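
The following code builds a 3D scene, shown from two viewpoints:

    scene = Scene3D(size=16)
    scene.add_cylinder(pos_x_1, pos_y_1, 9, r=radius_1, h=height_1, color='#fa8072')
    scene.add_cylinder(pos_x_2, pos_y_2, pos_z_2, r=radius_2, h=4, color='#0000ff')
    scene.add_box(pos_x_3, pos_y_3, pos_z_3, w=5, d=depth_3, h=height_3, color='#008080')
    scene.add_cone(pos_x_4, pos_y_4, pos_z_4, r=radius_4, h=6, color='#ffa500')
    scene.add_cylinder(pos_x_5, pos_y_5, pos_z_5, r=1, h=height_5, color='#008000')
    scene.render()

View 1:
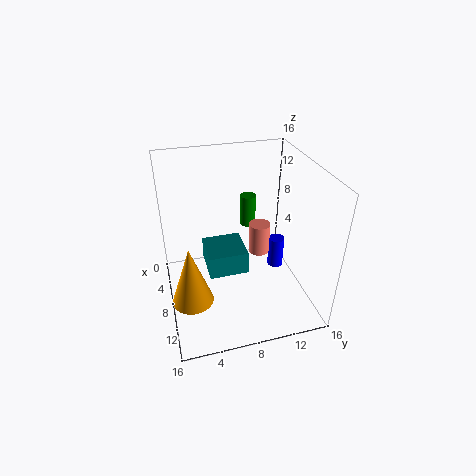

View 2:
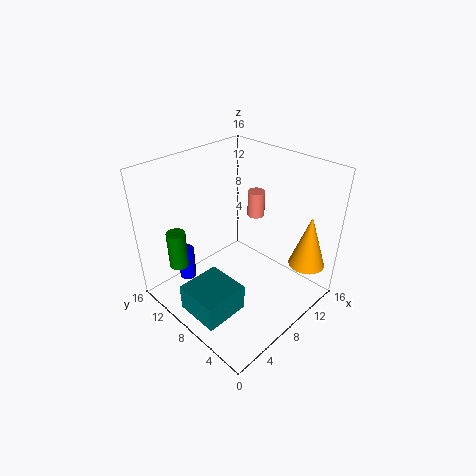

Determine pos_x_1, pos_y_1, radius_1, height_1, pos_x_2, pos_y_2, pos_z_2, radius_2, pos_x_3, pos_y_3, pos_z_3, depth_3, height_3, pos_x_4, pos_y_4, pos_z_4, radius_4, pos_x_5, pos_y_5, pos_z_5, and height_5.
pos_x_1 = 12; pos_y_1 = 9; radius_1 = 1; height_1 = 3; pos_x_2 = 5; pos_y_2 = 14; pos_z_2 = 1; radius_2 = 1; pos_x_3 = 1; pos_y_3 = 5; pos_z_3 = 1; depth_3 = 5; height_3 = 3; pos_x_4 = 13; pos_y_4 = 2; pos_z_4 = 5; radius_4 = 2; pos_x_5 = 2; pos_y_5 = 11; pos_z_5 = 6; height_5 = 4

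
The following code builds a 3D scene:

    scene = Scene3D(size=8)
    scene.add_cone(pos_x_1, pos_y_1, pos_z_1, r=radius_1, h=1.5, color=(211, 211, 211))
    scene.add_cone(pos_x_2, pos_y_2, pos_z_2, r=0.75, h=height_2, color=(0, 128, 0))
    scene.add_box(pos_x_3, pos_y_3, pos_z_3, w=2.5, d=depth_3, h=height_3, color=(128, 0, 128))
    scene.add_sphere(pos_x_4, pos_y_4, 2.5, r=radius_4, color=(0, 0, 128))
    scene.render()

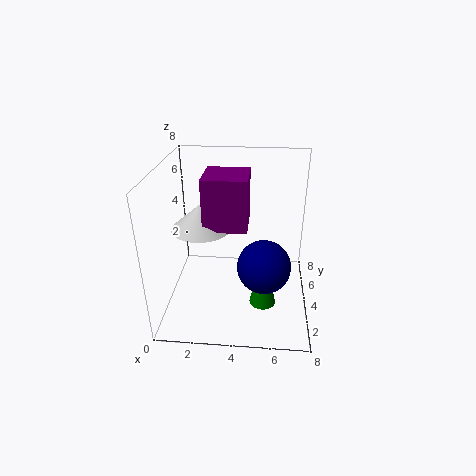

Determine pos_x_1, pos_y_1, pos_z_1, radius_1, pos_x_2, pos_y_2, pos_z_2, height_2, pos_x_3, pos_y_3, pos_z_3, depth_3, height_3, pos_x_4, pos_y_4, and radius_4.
pos_x_1 = 1.75; pos_y_1 = 5; pos_z_1 = 4; radius_1 = 1.75; pos_x_2 = 5.5; pos_y_2 = 3.25; pos_z_2 = 0.25; height_2 = 3.5; pos_x_3 = 2; pos_y_3 = 4; pos_z_3 = 4.25; depth_3 = 2.5; height_3 = 3; pos_x_4 = 5.5; pos_y_4 = 3.5; radius_4 = 1.5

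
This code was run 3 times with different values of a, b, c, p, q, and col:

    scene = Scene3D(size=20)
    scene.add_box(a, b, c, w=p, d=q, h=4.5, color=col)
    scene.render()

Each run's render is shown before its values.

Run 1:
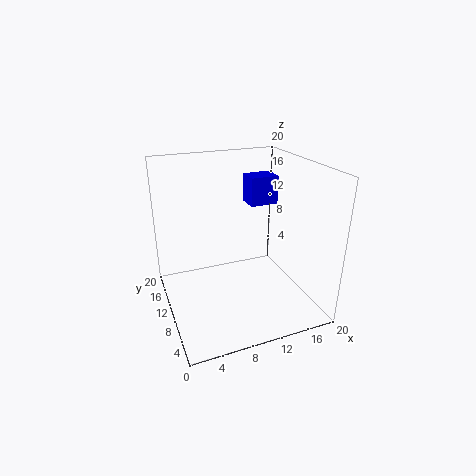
a = 14.5, b = 15.5, c = 12, p = 4.5, q = 3.5, col = 'blue'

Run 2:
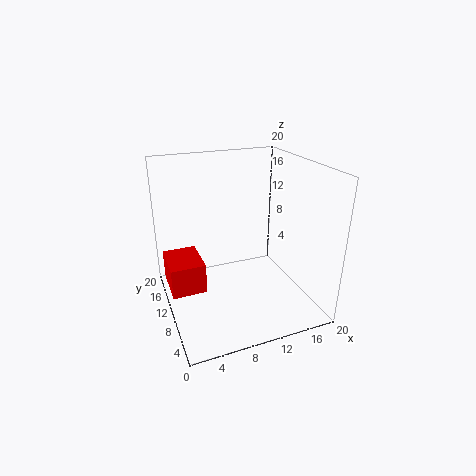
a = 0.5, b = 11, c = 1.5, p = 5, q = 6.5, col = 'red'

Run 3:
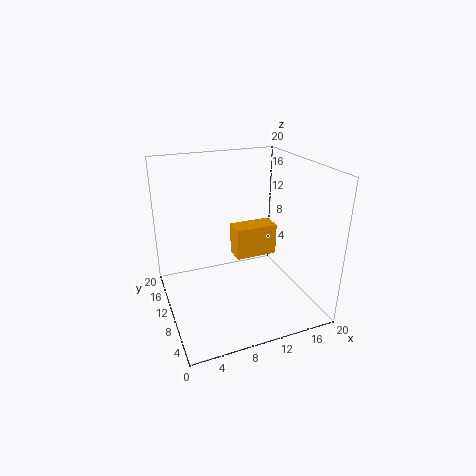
a = 10, b = 10, c = 6.5, p = 6, q = 3, col = 'orange'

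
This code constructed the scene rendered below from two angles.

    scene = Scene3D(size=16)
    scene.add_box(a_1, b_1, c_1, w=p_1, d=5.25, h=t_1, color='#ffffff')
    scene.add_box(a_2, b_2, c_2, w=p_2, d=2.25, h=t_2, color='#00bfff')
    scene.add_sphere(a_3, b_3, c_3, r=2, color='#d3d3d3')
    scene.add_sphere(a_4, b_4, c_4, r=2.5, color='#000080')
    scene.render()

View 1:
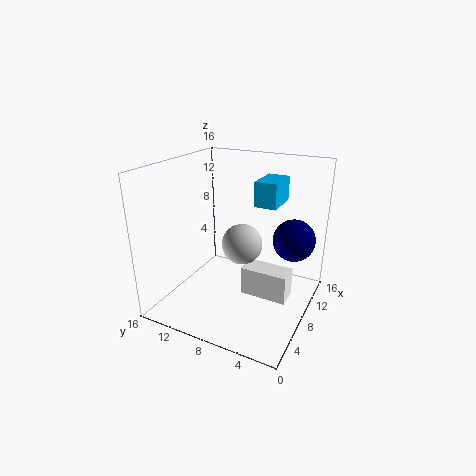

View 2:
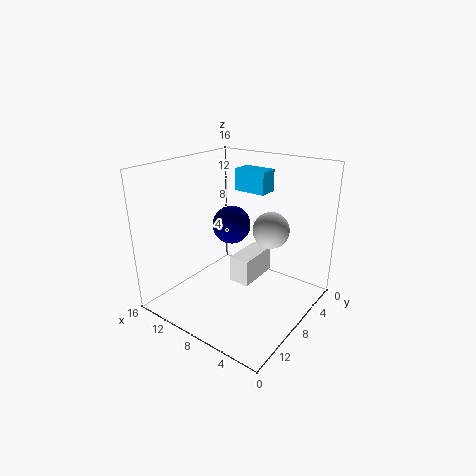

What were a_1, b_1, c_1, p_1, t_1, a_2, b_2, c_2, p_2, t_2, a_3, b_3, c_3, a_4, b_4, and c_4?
a_1 = 7.25; b_1 = 2; c_1 = 1.5; p_1 = 2.5; t_1 = 3.25; a_2 = 6.5; b_2 = 3.25; c_2 = 12.5; p_2 = 3.75; t_2 = 2.5; a_3 = 5; b_3 = 6; c_3 = 9; a_4 = 12.75; b_4 = 3; c_4 = 6.75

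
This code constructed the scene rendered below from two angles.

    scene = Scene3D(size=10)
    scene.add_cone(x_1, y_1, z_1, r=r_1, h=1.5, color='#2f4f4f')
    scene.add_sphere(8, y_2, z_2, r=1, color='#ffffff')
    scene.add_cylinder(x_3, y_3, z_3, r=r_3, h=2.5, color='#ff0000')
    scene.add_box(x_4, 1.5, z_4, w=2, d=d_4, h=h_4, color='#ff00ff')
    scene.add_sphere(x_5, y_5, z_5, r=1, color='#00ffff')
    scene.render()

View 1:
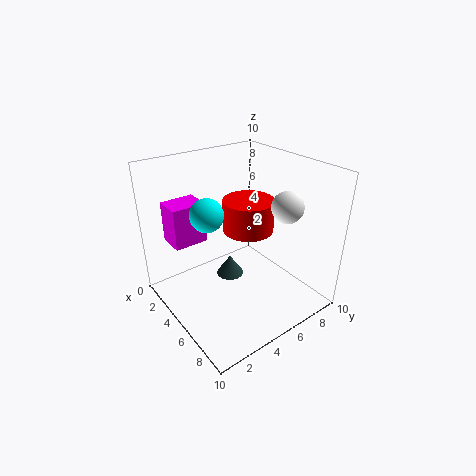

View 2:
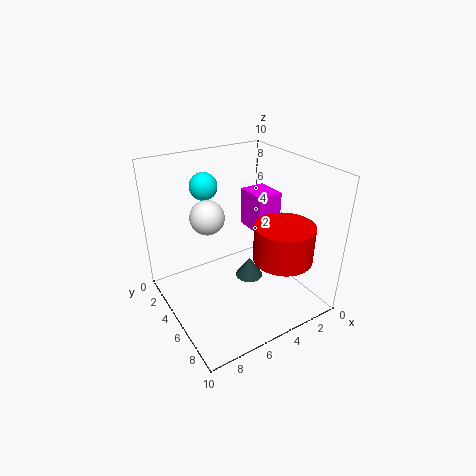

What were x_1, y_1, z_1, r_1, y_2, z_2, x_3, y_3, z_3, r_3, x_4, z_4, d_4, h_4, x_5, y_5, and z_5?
x_1 = 4; y_1 = 5; z_1 = 1.5; r_1 = 1; y_2 = 6.5; z_2 = 8; x_3 = 3; y_3 = 7.5; z_3 = 4; r_3 = 2; x_4 = 0.5; z_4 = 4; d_4 = 2.5; h_4 = 3; x_5 = 6; y_5 = 2; z_5 = 8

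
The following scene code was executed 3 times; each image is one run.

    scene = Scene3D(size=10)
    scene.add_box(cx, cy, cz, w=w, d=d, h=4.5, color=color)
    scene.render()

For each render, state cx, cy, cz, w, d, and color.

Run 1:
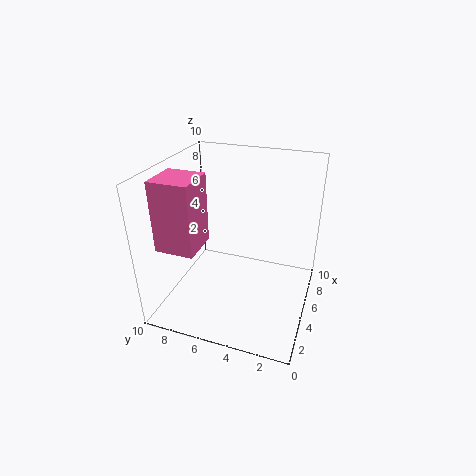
cx = 1, cy = 6.5, cz = 5.5, w = 2.5, d = 2.5, color = 'hotpink'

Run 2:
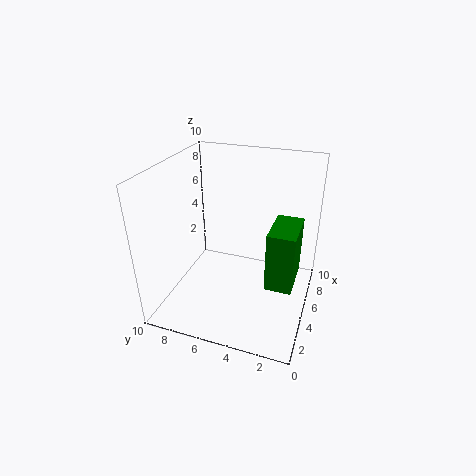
cx = 5, cy = 1, cz = 1, w = 3.5, d = 2, color = 'green'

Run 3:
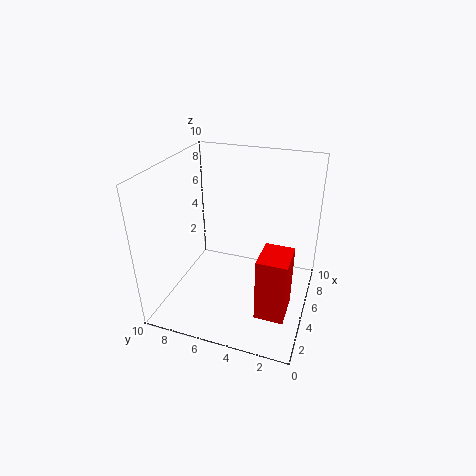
cx = 2.5, cy = 1, cz = 0.5, w = 2.5, d = 2, color = 'red'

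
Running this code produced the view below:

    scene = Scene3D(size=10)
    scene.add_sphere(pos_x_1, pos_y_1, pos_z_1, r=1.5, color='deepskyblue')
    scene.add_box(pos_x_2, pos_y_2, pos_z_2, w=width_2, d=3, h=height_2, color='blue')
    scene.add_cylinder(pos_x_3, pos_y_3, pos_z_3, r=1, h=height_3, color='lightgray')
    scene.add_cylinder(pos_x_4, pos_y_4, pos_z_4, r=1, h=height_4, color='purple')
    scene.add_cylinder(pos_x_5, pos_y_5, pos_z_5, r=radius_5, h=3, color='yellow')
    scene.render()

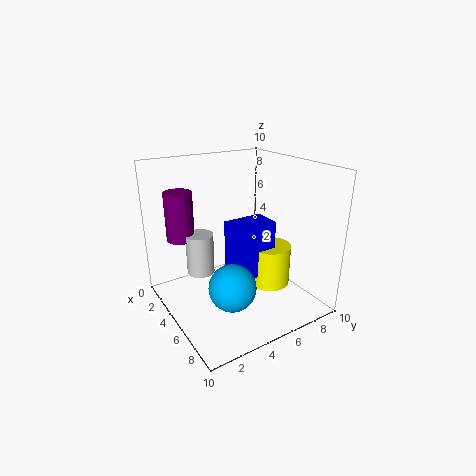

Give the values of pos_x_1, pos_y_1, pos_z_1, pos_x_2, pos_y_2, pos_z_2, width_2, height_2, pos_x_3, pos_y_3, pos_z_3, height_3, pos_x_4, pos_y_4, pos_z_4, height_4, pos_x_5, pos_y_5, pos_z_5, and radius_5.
pos_x_1 = 7.5
pos_y_1 = 3
pos_z_1 = 3
pos_x_2 = 4
pos_y_2 = 4.5
pos_z_2 = 2
width_2 = 2
height_2 = 4
pos_x_3 = 3
pos_y_3 = 3
pos_z_3 = 2
height_3 = 3
pos_x_4 = 2
pos_y_4 = 2
pos_z_4 = 4.5
height_4 = 3.5
pos_x_5 = 5.5
pos_y_5 = 7.5
pos_z_5 = 1
radius_5 = 1.5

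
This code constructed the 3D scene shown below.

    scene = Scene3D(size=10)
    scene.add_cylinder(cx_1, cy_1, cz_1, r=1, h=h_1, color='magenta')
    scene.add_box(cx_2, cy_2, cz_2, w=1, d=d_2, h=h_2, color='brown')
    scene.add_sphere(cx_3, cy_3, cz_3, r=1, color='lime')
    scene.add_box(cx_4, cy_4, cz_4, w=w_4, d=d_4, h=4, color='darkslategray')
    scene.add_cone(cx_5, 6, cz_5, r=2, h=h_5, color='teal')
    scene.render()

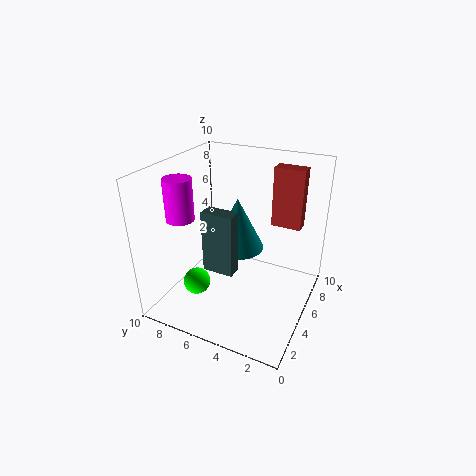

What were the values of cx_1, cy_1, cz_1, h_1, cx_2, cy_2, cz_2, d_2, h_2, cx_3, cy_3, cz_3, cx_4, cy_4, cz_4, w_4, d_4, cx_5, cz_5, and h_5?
cx_1 = 4
cy_1 = 9
cz_1 = 6
h_1 = 3
cx_2 = 6
cy_2 = 1
cz_2 = 6
d_2 = 2
h_2 = 4
cx_3 = 4
cy_3 = 8
cz_3 = 1
cx_4 = 2
cy_4 = 4
cz_4 = 4
w_4 = 1
d_4 = 2
cx_5 = 7
cz_5 = 3
h_5 = 4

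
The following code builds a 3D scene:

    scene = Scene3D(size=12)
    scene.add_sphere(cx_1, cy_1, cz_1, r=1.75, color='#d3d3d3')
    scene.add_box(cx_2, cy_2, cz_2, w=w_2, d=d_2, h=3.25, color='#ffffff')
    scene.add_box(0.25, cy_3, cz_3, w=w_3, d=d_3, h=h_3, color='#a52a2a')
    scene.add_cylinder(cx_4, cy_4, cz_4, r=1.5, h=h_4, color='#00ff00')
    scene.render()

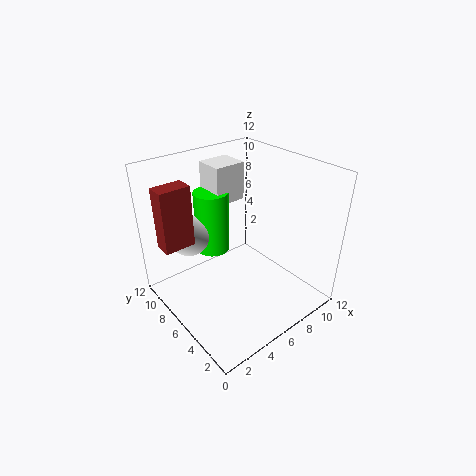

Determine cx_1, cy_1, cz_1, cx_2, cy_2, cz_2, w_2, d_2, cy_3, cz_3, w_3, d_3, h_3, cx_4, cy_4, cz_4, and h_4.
cx_1 = 3.25; cy_1 = 9.25; cz_1 = 5.75; cx_2 = 5.5; cy_2 = 8; cz_2 = 8.25; w_2 = 2.75; d_2 = 2.5; cy_3 = 7.5; cz_3 = 6; w_3 = 2.5; d_3 = 1.5; h_3 = 5; cx_4 = 5.5; cy_4 = 9; cz_4 = 3.75; h_4 = 5.5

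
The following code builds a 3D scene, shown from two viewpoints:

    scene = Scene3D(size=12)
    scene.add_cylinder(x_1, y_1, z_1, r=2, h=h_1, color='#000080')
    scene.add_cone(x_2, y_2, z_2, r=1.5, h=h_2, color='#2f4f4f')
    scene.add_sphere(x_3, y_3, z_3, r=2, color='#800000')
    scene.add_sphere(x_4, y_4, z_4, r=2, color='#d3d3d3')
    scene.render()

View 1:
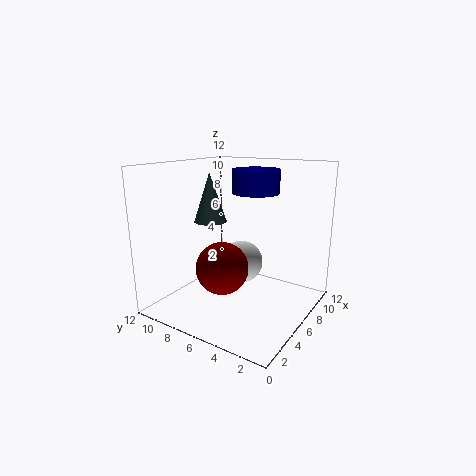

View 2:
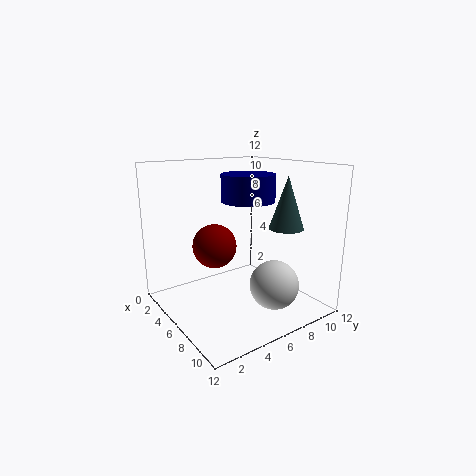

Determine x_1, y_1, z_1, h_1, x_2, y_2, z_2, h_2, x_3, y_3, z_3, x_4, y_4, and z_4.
x_1 = 8
y_1 = 5.5
z_1 = 9.5
h_1 = 2
x_2 = 7.5
y_2 = 10
z_2 = 6.5
h_2 = 4.5
x_3 = 3
y_3 = 5.5
z_3 = 4.5
x_4 = 9
y_4 = 7.5
z_4 = 2.5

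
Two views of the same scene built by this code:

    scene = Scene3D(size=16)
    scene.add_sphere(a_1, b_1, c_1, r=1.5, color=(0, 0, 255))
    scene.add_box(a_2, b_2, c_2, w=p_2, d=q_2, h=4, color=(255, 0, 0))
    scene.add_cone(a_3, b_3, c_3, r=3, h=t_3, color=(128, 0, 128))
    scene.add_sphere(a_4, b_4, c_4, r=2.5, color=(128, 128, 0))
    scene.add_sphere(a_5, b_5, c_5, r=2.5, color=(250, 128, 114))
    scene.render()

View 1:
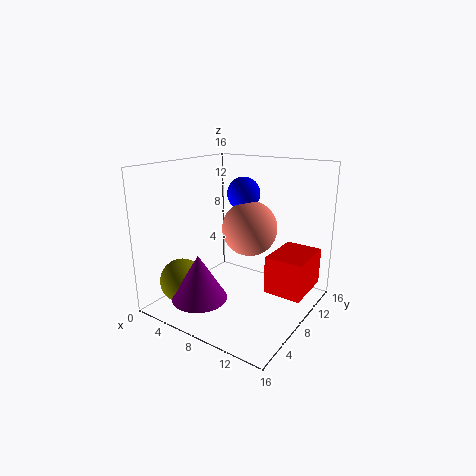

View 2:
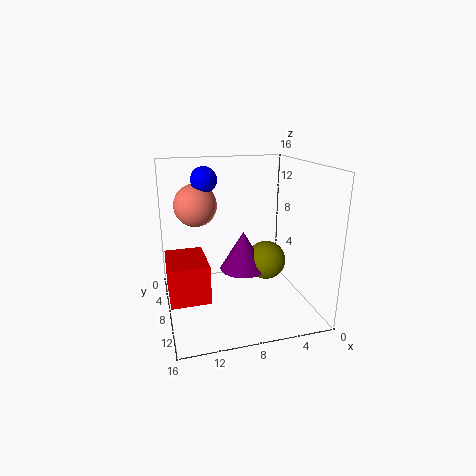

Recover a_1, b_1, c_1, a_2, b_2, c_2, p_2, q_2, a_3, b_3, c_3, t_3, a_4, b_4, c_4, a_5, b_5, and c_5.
a_1 = 11
b_1 = 4.5
c_1 = 14
a_2 = 12
b_2 = 7
c_2 = 3
p_2 = 4
q_2 = 5.5
a_3 = 6
b_3 = 3.5
c_3 = 2
t_3 = 5
a_4 = 3
b_4 = 4
c_4 = 3
a_5 = 12
b_5 = 4
c_5 = 11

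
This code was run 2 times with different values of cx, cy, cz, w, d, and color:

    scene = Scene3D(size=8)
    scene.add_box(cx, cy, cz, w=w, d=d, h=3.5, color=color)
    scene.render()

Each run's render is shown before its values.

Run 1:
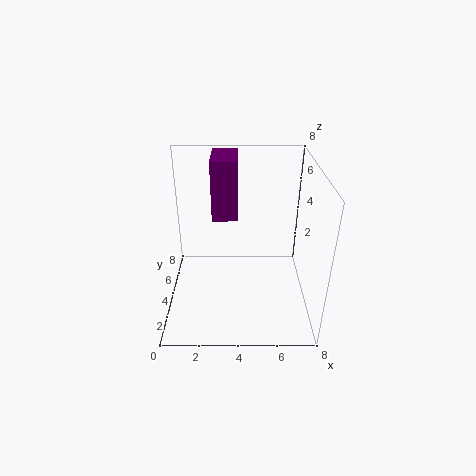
cx = 2.5
cy = 5
cz = 4.5
w = 1.5
d = 2.5
color = 'purple'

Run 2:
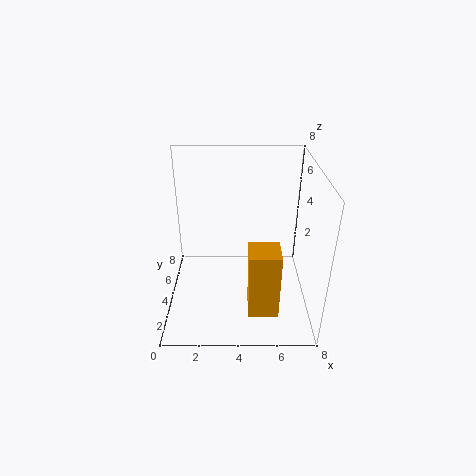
cx = 4.5
cy = 0.5
cz = 1.5
w = 1.5
d = 1.5
color = 'orange'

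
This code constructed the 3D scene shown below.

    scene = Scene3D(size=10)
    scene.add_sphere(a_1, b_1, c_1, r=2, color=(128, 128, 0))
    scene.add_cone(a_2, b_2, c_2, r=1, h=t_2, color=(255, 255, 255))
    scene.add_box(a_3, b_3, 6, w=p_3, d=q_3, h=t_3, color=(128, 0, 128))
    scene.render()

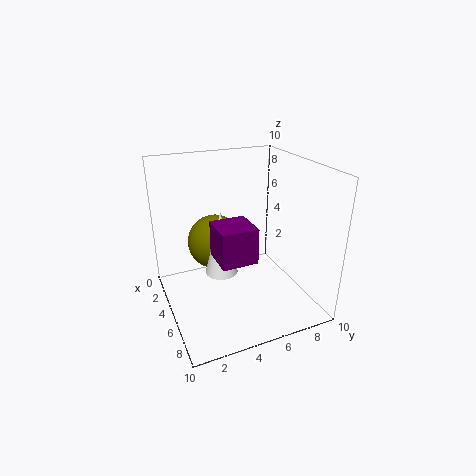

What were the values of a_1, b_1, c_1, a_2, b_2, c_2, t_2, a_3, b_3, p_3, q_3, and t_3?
a_1 = 3, b_1 = 4, c_1 = 4, a_2 = 7, b_2 = 3, c_2 = 4, t_2 = 4, a_3 = 8, b_3 = 2, p_3 = 2, q_3 = 2, t_3 = 2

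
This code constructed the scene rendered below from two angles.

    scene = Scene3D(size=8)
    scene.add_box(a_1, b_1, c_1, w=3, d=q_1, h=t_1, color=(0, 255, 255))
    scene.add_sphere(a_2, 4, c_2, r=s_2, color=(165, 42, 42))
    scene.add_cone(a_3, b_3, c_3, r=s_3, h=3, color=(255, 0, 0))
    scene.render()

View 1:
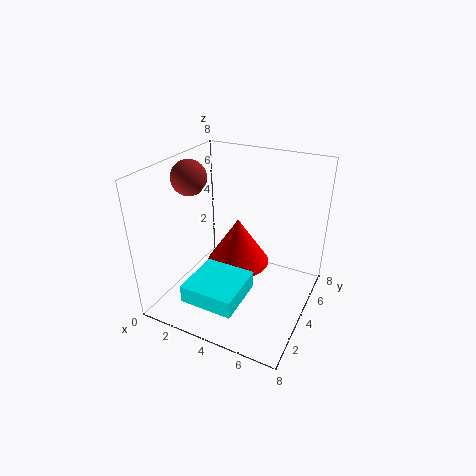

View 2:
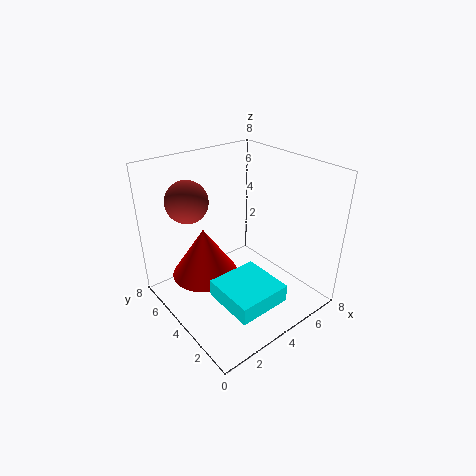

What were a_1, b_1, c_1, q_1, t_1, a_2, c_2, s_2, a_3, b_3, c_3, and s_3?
a_1 = 2, b_1 = 1, c_1 = 1, q_1 = 3, t_1 = 1, a_2 = 1, c_2 = 7, s_2 = 1, a_3 = 3, b_3 = 6, c_3 = 1, s_3 = 2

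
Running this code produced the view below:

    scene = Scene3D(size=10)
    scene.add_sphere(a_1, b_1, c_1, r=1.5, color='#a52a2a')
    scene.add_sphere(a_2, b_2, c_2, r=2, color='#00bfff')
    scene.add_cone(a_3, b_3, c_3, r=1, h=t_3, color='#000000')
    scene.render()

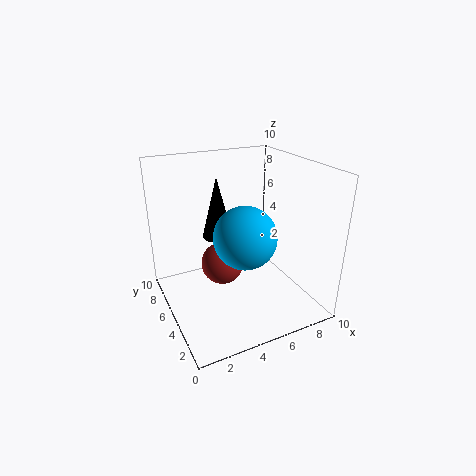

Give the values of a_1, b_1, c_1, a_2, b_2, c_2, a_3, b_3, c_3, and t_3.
a_1 = 4
b_1 = 5.5
c_1 = 3
a_2 = 4.5
b_2 = 3
c_2 = 6
a_3 = 3.5
b_3 = 5
c_3 = 5.5
t_3 = 4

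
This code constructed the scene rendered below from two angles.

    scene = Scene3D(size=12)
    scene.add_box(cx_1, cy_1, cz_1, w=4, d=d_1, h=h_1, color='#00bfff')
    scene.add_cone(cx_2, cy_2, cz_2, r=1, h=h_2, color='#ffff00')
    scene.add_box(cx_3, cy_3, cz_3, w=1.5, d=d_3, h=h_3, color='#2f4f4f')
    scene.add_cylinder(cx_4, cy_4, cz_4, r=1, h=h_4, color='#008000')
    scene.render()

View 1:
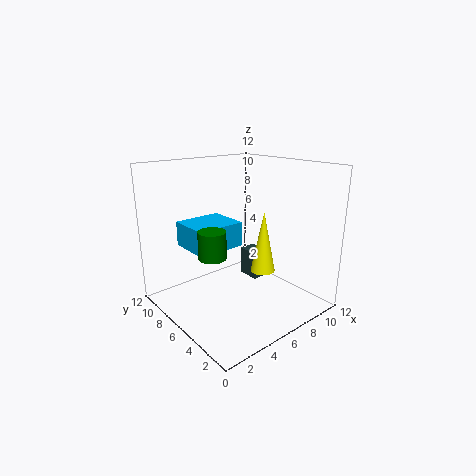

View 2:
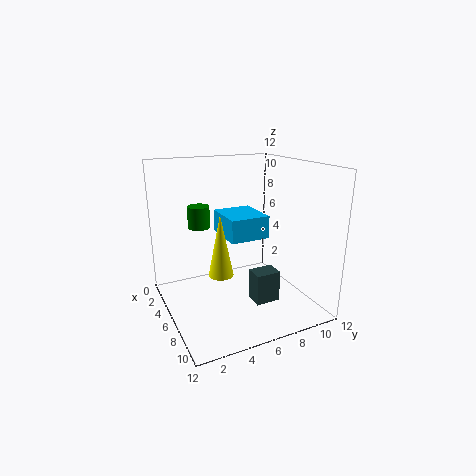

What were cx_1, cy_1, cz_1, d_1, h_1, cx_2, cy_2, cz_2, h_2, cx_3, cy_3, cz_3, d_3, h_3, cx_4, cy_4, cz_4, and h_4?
cx_1 = 2; cy_1 = 5.5; cz_1 = 5.5; d_1 = 3.5; h_1 = 2; cx_2 = 7; cy_2 = 4; cz_2 = 3.5; h_2 = 5; cx_3 = 8; cy_3 = 6; cz_3 = 1.5; d_3 = 2; h_3 = 2.5; cx_4 = 2; cy_4 = 4; cz_4 = 6; h_4 = 2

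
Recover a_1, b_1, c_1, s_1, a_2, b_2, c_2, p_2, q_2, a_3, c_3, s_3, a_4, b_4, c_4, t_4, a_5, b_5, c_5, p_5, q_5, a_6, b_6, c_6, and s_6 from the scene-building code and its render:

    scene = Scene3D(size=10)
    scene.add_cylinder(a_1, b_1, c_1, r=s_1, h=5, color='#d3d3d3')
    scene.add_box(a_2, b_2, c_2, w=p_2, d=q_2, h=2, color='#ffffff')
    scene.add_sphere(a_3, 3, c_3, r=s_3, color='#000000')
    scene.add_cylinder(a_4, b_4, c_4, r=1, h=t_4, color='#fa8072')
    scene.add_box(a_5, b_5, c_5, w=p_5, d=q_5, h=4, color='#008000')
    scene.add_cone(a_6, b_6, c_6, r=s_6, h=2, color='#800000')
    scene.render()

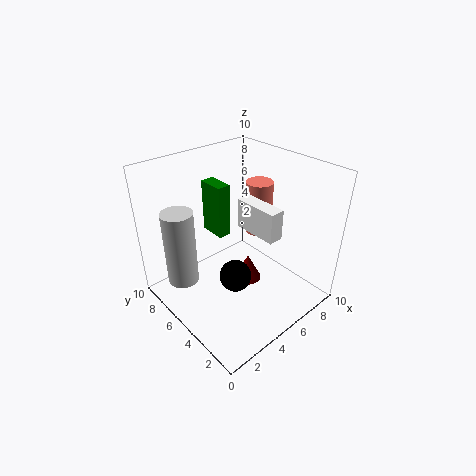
a_1 = 1, b_1 = 6, c_1 = 3, s_1 = 1, a_2 = 5, b_2 = 2, c_2 = 6, p_2 = 1, q_2 = 3, a_3 = 3, c_3 = 4, s_3 = 1, a_4 = 8, b_4 = 6, c_4 = 4, t_4 = 4, a_5 = 5, b_5 = 7, c_5 = 4, p_5 = 1, q_5 = 2, a_6 = 6, b_6 = 5, c_6 = 1, s_6 = 1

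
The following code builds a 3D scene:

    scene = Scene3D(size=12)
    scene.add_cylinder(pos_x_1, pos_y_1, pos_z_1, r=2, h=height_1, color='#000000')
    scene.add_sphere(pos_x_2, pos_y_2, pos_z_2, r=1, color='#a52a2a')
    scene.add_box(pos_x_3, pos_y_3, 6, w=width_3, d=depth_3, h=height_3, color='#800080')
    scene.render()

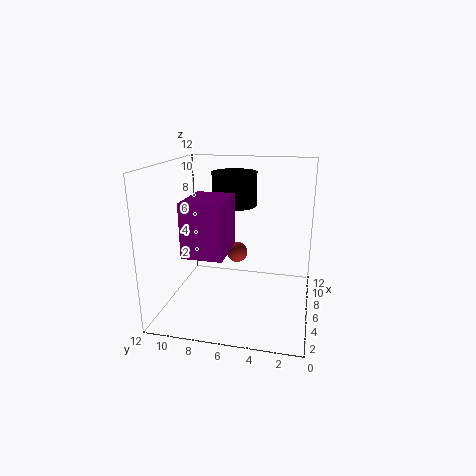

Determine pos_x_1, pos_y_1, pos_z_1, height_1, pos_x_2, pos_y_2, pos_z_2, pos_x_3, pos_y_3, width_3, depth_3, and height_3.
pos_x_1 = 9, pos_y_1 = 7, pos_z_1 = 8, height_1 = 3, pos_x_2 = 10, pos_y_2 = 7, pos_z_2 = 3, pos_x_3 = 1, pos_y_3 = 6, width_3 = 4, depth_3 = 3, height_3 = 4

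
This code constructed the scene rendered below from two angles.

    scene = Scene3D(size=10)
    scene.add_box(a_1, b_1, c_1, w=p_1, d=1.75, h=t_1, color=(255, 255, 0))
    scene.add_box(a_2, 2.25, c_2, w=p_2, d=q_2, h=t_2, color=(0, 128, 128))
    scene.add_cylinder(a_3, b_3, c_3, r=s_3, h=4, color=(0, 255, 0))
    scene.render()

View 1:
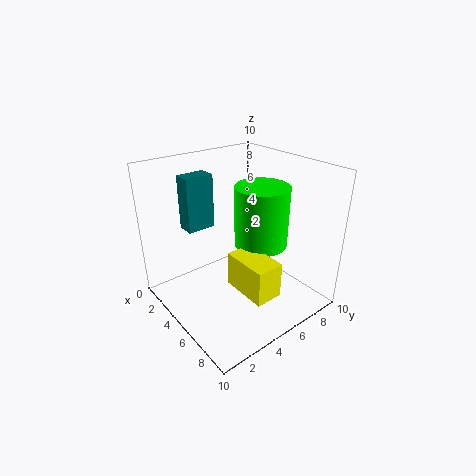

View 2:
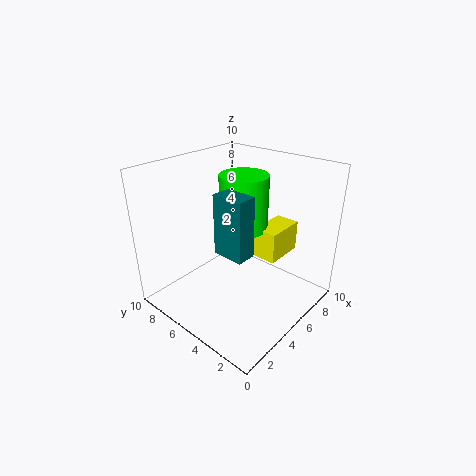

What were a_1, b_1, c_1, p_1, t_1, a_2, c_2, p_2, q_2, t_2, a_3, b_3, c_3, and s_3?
a_1 = 6.5; b_1 = 3; c_1 = 3; p_1 = 3; t_1 = 2.25; a_2 = 2; c_2 = 5.5; p_2 = 1.25; q_2 = 2; t_2 = 3.75; a_3 = 6.5; b_3 = 5.75; c_3 = 5; s_3 = 1.75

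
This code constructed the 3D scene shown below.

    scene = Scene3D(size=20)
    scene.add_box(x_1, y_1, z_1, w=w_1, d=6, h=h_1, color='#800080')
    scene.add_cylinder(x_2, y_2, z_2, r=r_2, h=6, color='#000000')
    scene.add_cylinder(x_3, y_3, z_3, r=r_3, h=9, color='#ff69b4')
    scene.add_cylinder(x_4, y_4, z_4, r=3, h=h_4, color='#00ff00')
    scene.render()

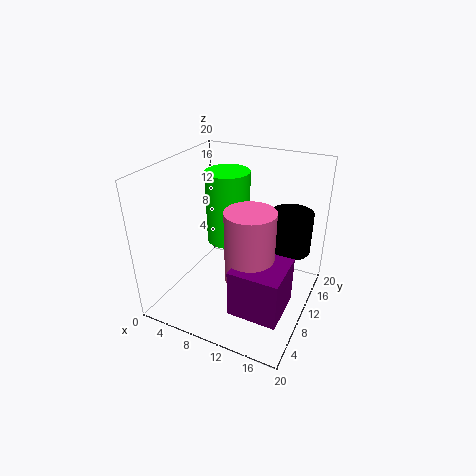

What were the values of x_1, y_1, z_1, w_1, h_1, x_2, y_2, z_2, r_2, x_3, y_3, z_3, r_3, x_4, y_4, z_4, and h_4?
x_1 = 13, y_1 = 1, z_1 = 5, w_1 = 6, h_1 = 6, x_2 = 16, y_2 = 15, z_2 = 7, r_2 = 3, x_3 = 14, y_3 = 5, z_3 = 8, r_3 = 3, x_4 = 8, y_4 = 11, z_4 = 9, h_4 = 10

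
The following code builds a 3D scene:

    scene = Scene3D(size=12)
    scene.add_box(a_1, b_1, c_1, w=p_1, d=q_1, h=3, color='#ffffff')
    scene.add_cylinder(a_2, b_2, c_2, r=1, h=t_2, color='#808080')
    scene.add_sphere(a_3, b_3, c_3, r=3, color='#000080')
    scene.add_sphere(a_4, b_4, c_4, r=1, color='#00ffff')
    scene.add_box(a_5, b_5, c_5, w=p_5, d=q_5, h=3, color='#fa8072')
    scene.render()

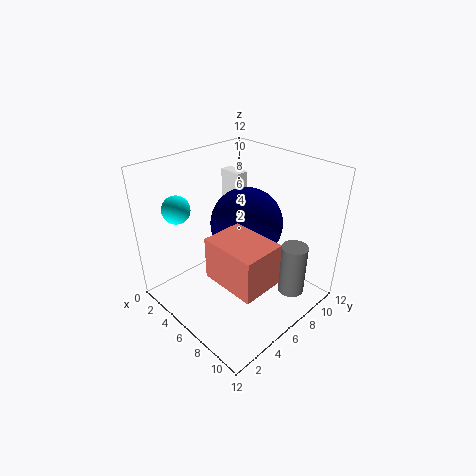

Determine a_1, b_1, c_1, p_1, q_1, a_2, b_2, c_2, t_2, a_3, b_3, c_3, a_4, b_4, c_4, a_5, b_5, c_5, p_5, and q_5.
a_1 = 3, b_1 = 7, c_1 = 8, p_1 = 2, q_1 = 1, a_2 = 11, b_2 = 7, c_2 = 3, t_2 = 4, a_3 = 6, b_3 = 7, c_3 = 7, a_4 = 5, b_4 = 1, c_4 = 10, a_5 = 8, b_5 = 1, c_5 = 6, p_5 = 4, q_5 = 3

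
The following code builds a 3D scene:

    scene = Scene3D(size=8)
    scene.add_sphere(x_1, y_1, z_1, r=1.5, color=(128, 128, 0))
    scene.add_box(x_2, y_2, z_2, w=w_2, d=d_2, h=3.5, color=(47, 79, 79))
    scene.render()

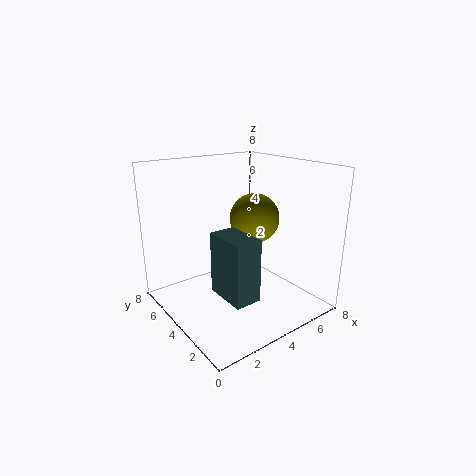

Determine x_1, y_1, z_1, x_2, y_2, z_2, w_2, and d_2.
x_1 = 6; y_1 = 5; z_1 = 4.5; x_2 = 2.5; y_2 = 2; z_2 = 1; w_2 = 1.5; d_2 = 2.5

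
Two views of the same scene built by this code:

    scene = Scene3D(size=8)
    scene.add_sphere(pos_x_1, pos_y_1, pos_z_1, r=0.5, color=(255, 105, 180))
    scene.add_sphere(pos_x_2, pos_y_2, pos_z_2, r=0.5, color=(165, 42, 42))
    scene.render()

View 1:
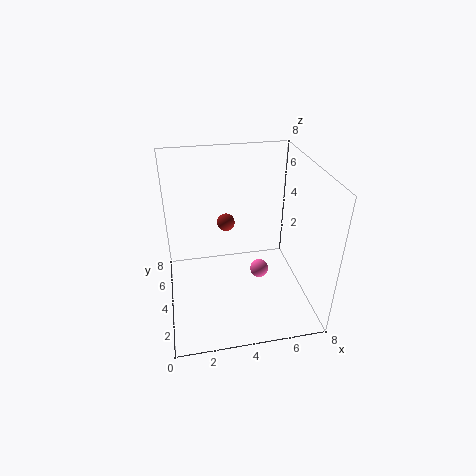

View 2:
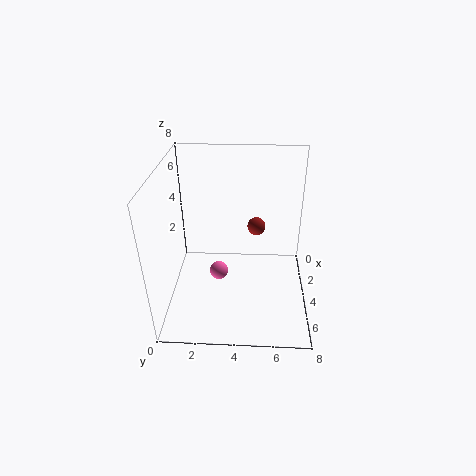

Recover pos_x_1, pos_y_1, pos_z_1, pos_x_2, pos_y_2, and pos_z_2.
pos_x_1 = 5
pos_y_1 = 3
pos_z_1 = 2.5
pos_x_2 = 3.5
pos_y_2 = 5
pos_z_2 = 4.5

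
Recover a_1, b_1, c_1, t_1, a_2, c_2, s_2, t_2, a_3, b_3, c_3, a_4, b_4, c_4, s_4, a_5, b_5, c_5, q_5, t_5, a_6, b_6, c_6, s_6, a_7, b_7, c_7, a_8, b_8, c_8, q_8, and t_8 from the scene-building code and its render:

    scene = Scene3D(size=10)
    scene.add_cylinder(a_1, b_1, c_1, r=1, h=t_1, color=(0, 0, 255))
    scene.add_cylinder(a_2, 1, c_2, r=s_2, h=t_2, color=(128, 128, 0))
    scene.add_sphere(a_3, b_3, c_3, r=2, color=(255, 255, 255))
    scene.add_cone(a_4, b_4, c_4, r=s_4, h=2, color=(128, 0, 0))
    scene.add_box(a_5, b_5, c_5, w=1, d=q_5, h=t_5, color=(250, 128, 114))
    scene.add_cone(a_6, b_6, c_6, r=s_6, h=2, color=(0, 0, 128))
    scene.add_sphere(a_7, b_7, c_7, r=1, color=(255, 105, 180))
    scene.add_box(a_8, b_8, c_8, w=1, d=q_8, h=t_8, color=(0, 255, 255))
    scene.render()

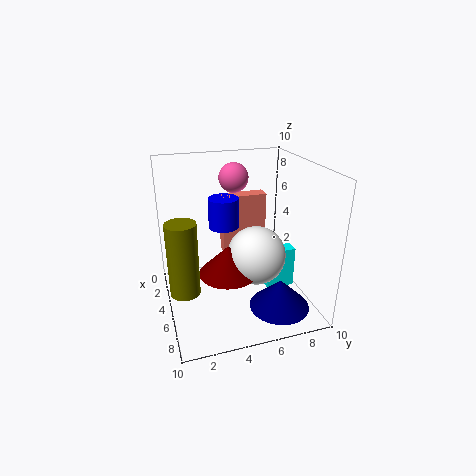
a_1 = 5; b_1 = 4; c_1 = 6; t_1 = 2; a_2 = 6; c_2 = 2; s_2 = 1; t_2 = 5; a_3 = 6; b_3 = 6; c_3 = 4; a_4 = 6; b_4 = 4; c_4 = 3; s_4 = 2; a_5 = 4; b_5 = 4; c_5 = 4; q_5 = 3; t_5 = 4; a_6 = 8; b_6 = 7; c_6 = 1; s_6 = 2; a_7 = 4; b_7 = 5; c_7 = 9; a_8 = 5; b_8 = 7; c_8 = 1; q_8 = 2; t_8 = 3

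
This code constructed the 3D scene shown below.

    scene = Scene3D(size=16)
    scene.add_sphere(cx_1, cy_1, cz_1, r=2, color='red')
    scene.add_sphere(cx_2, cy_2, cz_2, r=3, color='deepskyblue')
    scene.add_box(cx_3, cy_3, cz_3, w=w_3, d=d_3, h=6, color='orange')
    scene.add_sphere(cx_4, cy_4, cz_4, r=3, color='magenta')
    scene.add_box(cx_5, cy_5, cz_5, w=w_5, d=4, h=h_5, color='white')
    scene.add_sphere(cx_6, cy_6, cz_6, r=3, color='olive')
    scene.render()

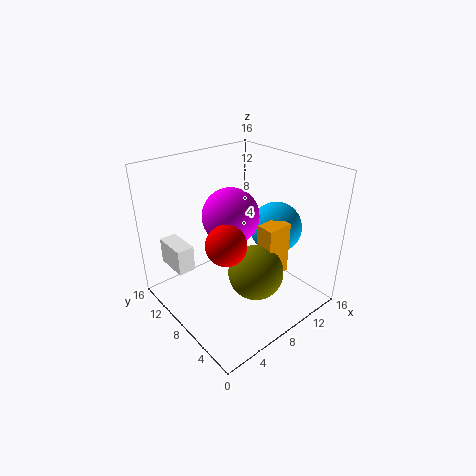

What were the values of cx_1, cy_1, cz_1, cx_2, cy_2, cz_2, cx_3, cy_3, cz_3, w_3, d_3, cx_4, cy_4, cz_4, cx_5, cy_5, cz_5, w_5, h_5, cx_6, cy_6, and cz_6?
cx_1 = 4; cy_1 = 5; cz_1 = 10; cx_2 = 13; cy_2 = 7; cz_2 = 8; cx_3 = 9; cy_3 = 4; cz_3 = 4; w_3 = 3; d_3 = 2; cx_4 = 7; cy_4 = 8; cz_4 = 11; cx_5 = 2; cy_5 = 11; cz_5 = 4; w_5 = 2; h_5 = 3; cx_6 = 8; cy_6 = 5; cz_6 = 5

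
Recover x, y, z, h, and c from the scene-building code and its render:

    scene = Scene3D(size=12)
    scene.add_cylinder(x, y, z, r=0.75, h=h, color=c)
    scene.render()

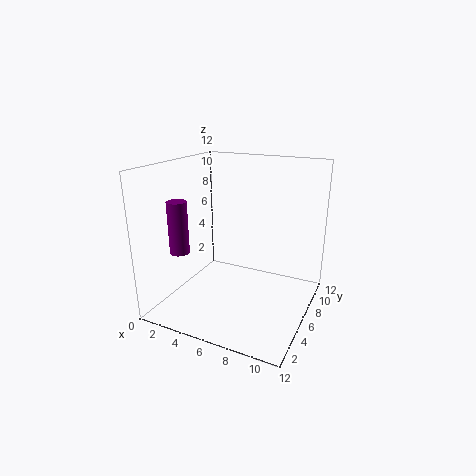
x = 3; y = 2; z = 5.75; h = 4; c = 'purple'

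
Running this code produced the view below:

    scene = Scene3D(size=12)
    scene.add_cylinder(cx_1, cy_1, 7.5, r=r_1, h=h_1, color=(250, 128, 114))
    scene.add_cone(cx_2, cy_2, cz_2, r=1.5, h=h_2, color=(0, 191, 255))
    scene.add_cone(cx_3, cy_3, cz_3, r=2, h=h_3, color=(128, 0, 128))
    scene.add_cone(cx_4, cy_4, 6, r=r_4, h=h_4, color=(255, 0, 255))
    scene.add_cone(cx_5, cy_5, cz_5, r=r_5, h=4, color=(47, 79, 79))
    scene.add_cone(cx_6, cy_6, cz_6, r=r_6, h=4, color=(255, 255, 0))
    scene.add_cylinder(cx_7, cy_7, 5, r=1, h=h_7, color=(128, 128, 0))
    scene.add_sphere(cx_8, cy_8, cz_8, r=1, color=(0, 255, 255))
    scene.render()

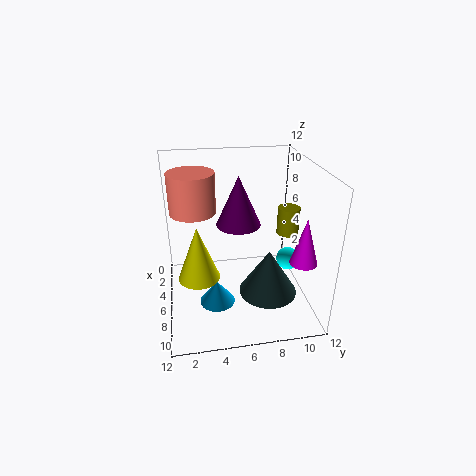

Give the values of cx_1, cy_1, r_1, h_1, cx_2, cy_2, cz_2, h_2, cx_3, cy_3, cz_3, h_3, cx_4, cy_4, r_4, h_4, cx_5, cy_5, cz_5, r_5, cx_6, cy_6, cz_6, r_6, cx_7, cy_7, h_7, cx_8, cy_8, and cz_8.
cx_1 = 3.5
cy_1 = 2.5
r_1 = 2
h_1 = 3.5
cx_2 = 7
cy_2 = 4
cz_2 = 0.5
h_2 = 2
cx_3 = 3.5
cy_3 = 6.5
cz_3 = 6
h_3 = 4.5
cx_4 = 10.5
cy_4 = 10
r_4 = 1
h_4 = 3.5
cx_5 = 7
cy_5 = 8.5
cz_5 = 1
r_5 = 2.5
cx_6 = 9.5
cy_6 = 2.5
cz_6 = 5
r_6 = 1.5
cx_7 = 4
cy_7 = 11
h_7 = 2.5
cx_8 = 6
cy_8 = 10.5
cz_8 = 3.5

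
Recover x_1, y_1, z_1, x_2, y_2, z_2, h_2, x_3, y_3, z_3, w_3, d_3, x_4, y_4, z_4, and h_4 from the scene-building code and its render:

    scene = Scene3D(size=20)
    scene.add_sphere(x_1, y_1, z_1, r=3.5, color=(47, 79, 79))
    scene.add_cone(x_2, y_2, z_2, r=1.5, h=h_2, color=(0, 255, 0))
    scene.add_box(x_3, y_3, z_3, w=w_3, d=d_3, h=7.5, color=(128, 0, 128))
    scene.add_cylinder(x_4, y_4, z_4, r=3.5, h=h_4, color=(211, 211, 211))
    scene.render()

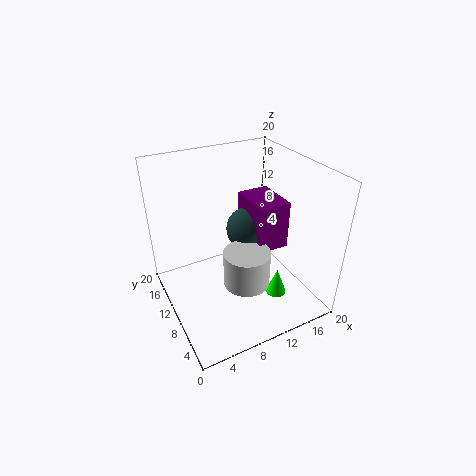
x_1 = 14.5, y_1 = 15, z_1 = 7.5, x_2 = 15, y_2 = 7, z_2 = 0.5, h_2 = 4, x_3 = 14, y_3 = 10.5, z_3 = 5.5, w_3 = 5, d_3 = 7, x_4 = 11.5, y_4 = 10, z_4 = 1.5, h_4 = 5.5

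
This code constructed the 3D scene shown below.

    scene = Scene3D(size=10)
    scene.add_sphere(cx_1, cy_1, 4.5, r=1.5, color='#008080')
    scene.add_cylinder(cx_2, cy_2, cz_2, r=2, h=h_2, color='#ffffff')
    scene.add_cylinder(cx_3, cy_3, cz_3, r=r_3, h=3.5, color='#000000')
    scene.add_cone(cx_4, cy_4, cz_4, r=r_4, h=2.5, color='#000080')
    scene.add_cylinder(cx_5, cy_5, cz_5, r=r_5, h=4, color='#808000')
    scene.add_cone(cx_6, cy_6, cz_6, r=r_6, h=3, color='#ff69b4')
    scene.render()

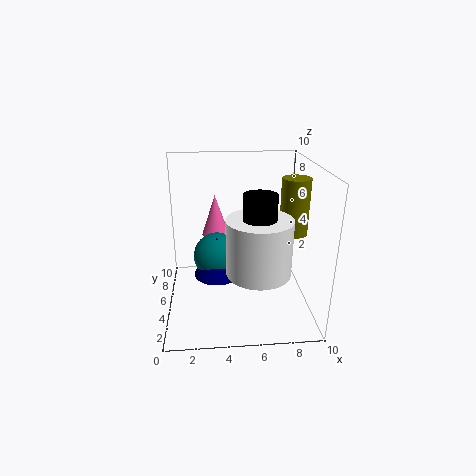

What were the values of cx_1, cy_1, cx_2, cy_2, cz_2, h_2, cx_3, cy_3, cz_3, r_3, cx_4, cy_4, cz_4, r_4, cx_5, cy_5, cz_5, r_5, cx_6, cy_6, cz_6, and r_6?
cx_1 = 3.5
cy_1 = 3.5
cx_2 = 6
cy_2 = 2
cz_2 = 4
h_2 = 3.5
cx_3 = 6
cy_3 = 2
cz_3 = 5.5
r_3 = 1
cx_4 = 3.5
cy_4 = 3
cz_4 = 3.5
r_4 = 1.5
cx_5 = 9
cy_5 = 5.5
cz_5 = 5
r_5 = 1
cx_6 = 3.5
cy_6 = 7
cz_6 = 4.5
r_6 = 1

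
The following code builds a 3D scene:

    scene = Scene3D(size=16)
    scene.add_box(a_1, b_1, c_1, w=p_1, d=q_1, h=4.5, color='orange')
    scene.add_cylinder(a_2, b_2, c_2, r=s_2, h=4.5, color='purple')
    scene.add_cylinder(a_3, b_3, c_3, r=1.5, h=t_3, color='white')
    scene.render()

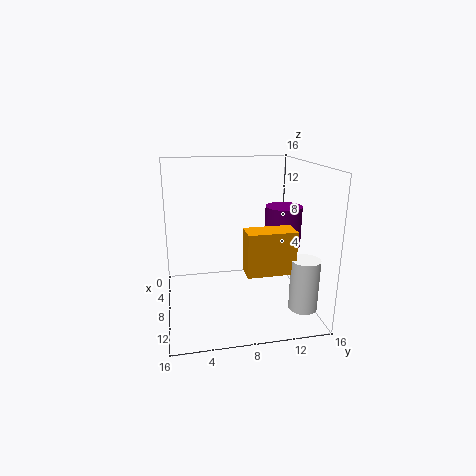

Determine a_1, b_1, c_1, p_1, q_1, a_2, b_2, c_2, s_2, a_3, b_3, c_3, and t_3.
a_1 = 10.5
b_1 = 8
c_1 = 5.5
p_1 = 2.5
q_1 = 5
a_2 = 8.5
b_2 = 13
c_2 = 7
s_2 = 2
a_3 = 13
b_3 = 14
c_3 = 1.5
t_3 = 5.5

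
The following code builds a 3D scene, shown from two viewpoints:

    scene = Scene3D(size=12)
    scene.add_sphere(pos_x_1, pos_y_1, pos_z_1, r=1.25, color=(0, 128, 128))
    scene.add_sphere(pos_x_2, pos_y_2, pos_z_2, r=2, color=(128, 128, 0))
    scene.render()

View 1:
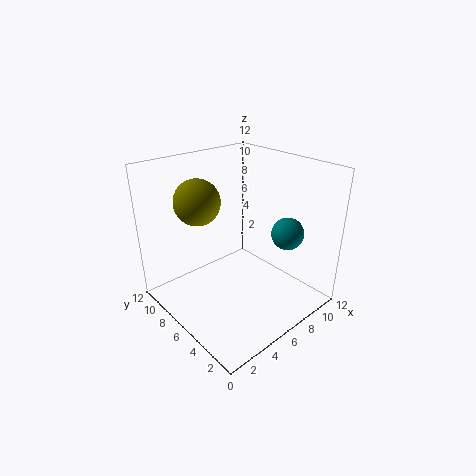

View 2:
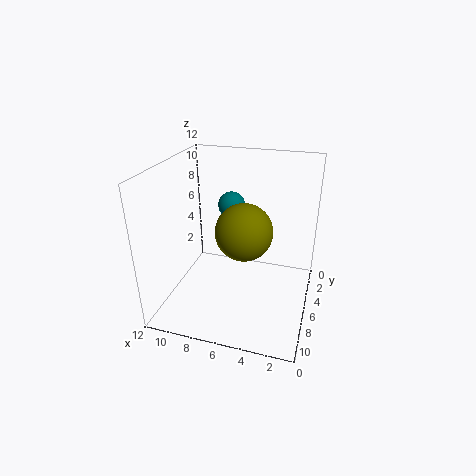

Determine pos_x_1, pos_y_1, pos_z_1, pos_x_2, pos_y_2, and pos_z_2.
pos_x_1 = 7.75
pos_y_1 = 2.25
pos_z_1 = 7.25
pos_x_2 = 4.5
pos_y_2 = 9.5
pos_z_2 = 8.5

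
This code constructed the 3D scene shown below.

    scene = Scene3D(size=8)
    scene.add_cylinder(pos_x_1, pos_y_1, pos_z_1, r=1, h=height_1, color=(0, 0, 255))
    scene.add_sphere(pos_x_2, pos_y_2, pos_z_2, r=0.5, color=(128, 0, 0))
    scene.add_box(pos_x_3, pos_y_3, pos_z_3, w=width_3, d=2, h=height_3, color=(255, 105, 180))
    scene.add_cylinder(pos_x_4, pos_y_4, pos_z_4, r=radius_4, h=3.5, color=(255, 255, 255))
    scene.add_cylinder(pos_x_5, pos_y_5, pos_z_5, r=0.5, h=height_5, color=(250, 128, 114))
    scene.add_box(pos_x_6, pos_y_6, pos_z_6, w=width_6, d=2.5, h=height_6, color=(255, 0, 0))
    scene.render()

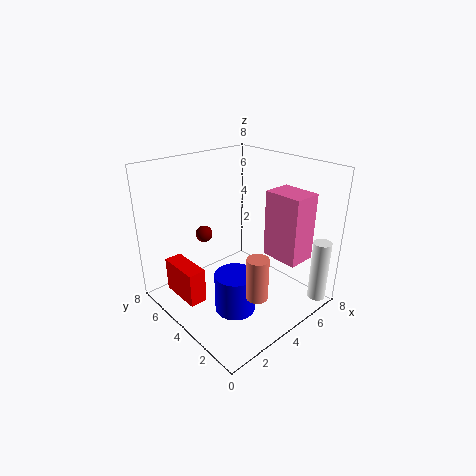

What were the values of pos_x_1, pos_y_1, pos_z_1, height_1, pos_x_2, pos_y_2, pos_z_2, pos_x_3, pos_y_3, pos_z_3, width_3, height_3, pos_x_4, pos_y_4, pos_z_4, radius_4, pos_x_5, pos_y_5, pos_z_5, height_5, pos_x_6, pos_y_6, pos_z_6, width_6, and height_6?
pos_x_1 = 2; pos_y_1 = 2; pos_z_1 = 1.5; height_1 = 2; pos_x_2 = 3.5; pos_y_2 = 6.5; pos_z_2 = 3.5; pos_x_3 = 4.5; pos_y_3 = 0.5; pos_z_3 = 3.5; width_3 = 1.5; height_3 = 3.5; pos_x_4 = 7; pos_y_4 = 0.5; pos_z_4 = 0.5; radius_4 = 0.5; pos_x_5 = 2; pos_y_5 = 0.5; pos_z_5 = 3; height_5 = 2; pos_x_6 = 1; pos_y_6 = 4.5; pos_z_6 = 0.5; width_6 = 1; height_6 = 2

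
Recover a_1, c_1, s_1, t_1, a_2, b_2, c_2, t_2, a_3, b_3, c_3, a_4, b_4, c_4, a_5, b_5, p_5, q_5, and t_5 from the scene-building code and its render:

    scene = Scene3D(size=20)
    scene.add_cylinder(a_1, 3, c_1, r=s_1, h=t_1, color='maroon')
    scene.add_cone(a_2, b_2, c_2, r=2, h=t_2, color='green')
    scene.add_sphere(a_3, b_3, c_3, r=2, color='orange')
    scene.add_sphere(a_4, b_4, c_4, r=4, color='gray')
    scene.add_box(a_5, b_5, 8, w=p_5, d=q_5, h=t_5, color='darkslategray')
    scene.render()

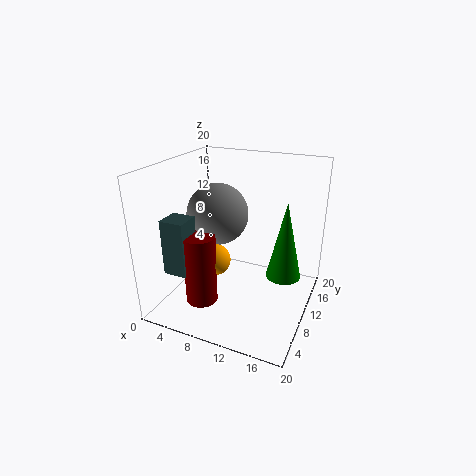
a_1 = 8, c_1 = 4, s_1 = 2, t_1 = 9, a_2 = 18, b_2 = 5, c_2 = 9, t_2 = 9, a_3 = 9, b_3 = 5, c_3 = 9, a_4 = 8, b_4 = 8, c_4 = 14, a_5 = 4, b_5 = 1, p_5 = 3, q_5 = 3, t_5 = 7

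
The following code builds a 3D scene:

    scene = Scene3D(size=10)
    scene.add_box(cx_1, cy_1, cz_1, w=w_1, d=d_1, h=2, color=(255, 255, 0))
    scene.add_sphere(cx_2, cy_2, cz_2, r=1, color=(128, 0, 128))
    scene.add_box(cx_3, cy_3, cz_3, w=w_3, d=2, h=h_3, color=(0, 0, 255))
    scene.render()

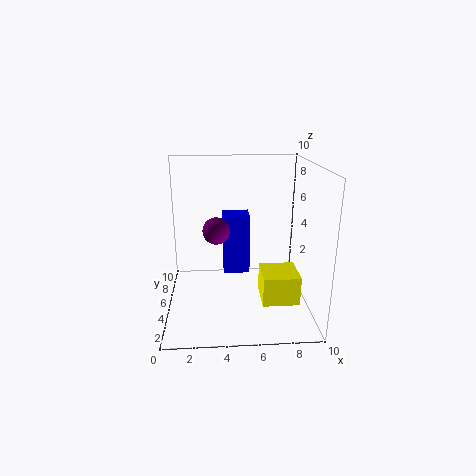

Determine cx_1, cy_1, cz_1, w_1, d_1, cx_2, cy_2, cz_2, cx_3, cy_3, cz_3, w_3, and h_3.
cx_1 = 6.5
cy_1 = 2.5
cz_1 = 1
w_1 = 2.5
d_1 = 2.5
cx_2 = 3.5
cy_2 = 6.5
cz_2 = 5
cx_3 = 4
cy_3 = 6.5
cz_3 = 1.5
w_3 = 2
h_3 = 4.5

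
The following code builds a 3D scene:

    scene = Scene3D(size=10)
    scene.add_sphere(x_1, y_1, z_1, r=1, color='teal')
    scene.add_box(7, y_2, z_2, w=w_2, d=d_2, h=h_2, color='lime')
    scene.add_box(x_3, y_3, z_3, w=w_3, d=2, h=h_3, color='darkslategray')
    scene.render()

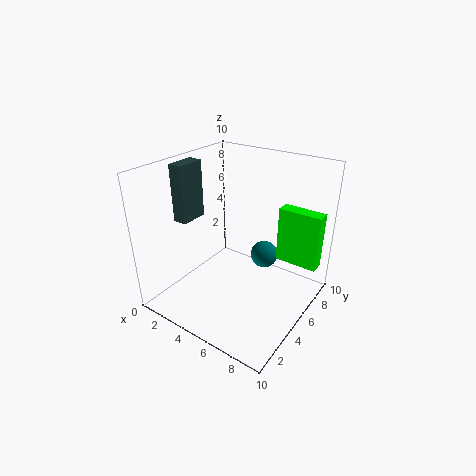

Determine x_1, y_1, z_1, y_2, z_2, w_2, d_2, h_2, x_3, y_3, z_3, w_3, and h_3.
x_1 = 6, y_1 = 7, z_1 = 3, y_2 = 7, z_2 = 3, w_2 = 3, d_2 = 1, h_2 = 4, x_3 = 1, y_3 = 3, z_3 = 6, w_3 = 1, h_3 = 4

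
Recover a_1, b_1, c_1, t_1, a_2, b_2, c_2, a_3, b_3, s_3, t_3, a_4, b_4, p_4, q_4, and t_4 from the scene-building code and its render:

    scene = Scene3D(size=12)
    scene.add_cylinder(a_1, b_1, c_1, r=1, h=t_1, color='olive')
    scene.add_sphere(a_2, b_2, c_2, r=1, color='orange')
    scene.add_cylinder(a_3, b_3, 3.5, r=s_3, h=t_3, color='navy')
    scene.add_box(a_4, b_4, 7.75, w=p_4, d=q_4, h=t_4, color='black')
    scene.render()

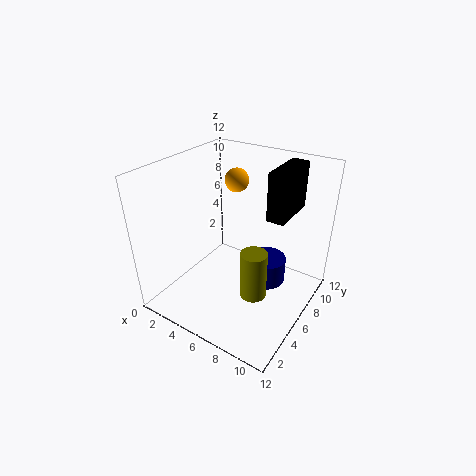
a_1 = 9; b_1 = 3.5; c_1 = 3.25; t_1 = 3.75; a_2 = 4.75; b_2 = 7.75; c_2 = 10.25; a_3 = 9; b_3 = 5.5; s_3 = 1.5; t_3 = 2; a_4 = 8; b_4 = 7; p_4 = 1.5; q_4 = 4.25; t_4 = 4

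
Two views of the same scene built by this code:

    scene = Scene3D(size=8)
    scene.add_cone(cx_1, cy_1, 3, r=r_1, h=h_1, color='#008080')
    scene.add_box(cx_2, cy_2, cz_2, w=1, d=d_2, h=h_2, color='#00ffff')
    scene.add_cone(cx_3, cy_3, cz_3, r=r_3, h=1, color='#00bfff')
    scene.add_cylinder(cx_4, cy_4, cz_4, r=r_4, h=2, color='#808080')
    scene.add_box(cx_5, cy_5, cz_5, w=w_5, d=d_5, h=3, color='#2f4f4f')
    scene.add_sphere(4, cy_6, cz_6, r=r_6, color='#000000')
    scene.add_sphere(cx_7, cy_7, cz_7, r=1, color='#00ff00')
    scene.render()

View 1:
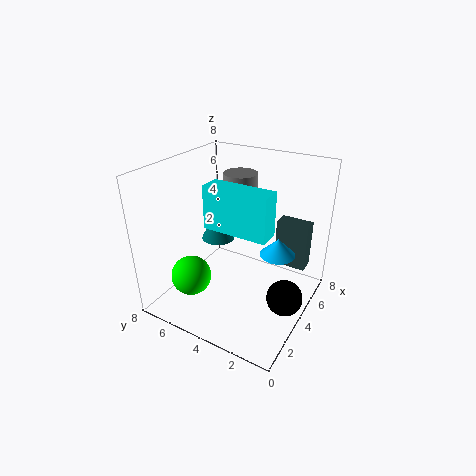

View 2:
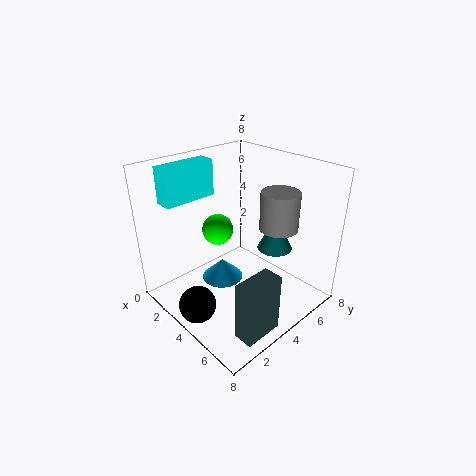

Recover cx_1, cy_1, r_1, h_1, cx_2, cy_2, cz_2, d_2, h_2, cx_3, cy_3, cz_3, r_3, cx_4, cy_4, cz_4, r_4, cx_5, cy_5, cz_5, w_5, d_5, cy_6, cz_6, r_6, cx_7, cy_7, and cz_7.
cx_1 = 5
cy_1 = 6
r_1 = 1
h_1 = 2
cx_2 = 1
cy_2 = 1
cz_2 = 6
d_2 = 3
h_2 = 2
cx_3 = 5
cy_3 = 2
cz_3 = 3
r_3 = 1
cx_4 = 6
cy_4 = 5
cz_4 = 5
r_4 = 1
cx_5 = 7
cy_5 = 1
cz_5 = 1
w_5 = 1
d_5 = 2
cy_6 = 1
cz_6 = 1
r_6 = 1
cx_7 = 1
cy_7 = 5
cz_7 = 3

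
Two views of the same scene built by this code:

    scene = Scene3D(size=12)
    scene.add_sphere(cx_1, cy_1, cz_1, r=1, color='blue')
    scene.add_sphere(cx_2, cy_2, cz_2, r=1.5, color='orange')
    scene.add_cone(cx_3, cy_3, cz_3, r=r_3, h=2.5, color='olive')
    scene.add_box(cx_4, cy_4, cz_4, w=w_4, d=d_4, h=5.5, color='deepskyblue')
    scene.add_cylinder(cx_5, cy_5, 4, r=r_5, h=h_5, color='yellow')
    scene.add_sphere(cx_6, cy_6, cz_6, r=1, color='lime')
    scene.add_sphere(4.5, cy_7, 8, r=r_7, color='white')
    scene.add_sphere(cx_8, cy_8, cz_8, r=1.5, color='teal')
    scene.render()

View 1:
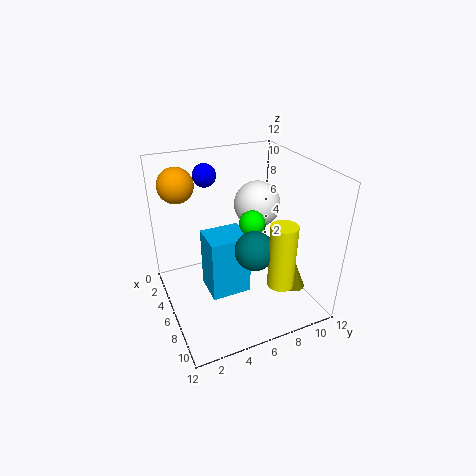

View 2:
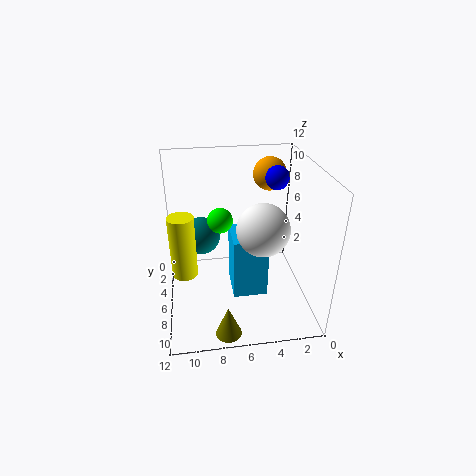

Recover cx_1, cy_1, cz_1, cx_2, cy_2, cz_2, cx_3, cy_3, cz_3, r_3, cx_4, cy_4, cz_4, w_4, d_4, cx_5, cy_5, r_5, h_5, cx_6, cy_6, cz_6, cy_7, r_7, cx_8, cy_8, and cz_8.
cx_1 = 2.5, cy_1 = 4.5, cz_1 = 10.5, cx_2 = 2.5, cy_2 = 2, cz_2 = 10, cx_3 = 7.5, cy_3 = 11, cz_3 = 0.5, r_3 = 1, cx_4 = 3.5, cy_4 = 3.5, cz_4 = 0.5, w_4 = 3, d_4 = 3.5, cx_5 = 10.5, cy_5 = 7.5, r_5 = 1, h_5 = 5, cx_6 = 7.5, cy_6 = 6.5, cz_6 = 8, cy_7 = 8.5, r_7 = 2, cx_8 = 9, cy_8 = 6, cz_8 = 6.5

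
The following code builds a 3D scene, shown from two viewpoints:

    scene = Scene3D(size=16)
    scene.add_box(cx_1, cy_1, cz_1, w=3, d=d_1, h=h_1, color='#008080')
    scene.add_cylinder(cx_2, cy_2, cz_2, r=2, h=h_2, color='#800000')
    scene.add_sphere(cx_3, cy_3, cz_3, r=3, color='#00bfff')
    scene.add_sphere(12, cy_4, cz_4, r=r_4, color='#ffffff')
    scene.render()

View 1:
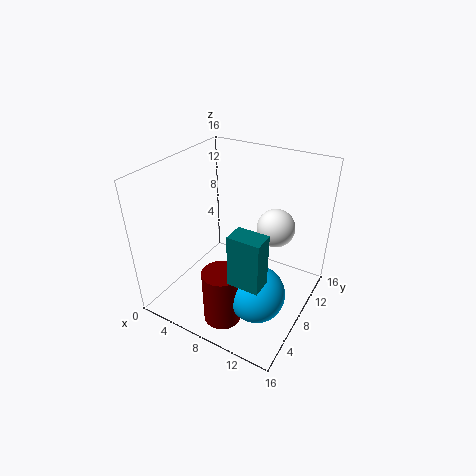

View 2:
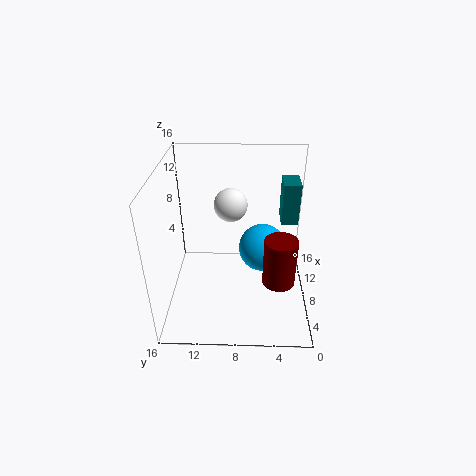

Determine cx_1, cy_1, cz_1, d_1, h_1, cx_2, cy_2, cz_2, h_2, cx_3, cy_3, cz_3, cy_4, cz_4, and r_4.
cx_1 = 11
cy_1 = 1
cz_1 = 8
d_1 = 2
h_1 = 5
cx_2 = 9
cy_2 = 3
cz_2 = 1
h_2 = 6
cx_3 = 12
cy_3 = 5
cz_3 = 4
cy_4 = 9
cz_4 = 10
r_4 = 2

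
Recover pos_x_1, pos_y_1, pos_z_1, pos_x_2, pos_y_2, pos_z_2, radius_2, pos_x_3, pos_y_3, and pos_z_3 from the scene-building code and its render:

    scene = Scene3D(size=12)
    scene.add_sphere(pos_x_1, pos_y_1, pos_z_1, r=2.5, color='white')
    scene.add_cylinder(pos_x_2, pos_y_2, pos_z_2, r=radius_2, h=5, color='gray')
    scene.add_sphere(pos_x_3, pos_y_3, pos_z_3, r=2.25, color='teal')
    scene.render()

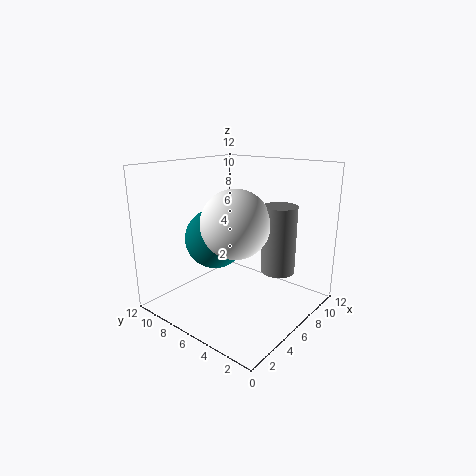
pos_x_1 = 3.25; pos_y_1 = 4; pos_z_1 = 8.25; pos_x_2 = 5.5; pos_y_2 = 1.75; pos_z_2 = 4.5; radius_2 = 1.25; pos_x_3 = 3.25; pos_y_3 = 6; pos_z_3 = 6.75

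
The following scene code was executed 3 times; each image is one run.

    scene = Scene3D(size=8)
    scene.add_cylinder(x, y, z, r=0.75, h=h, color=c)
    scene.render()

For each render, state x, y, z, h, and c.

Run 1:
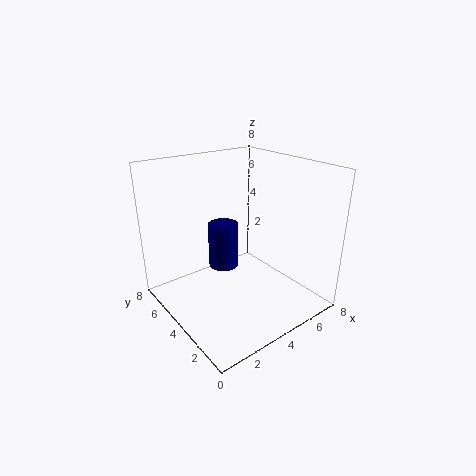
x = 2.5; y = 3.25; z = 3.25; h = 2.25; c = 'navy'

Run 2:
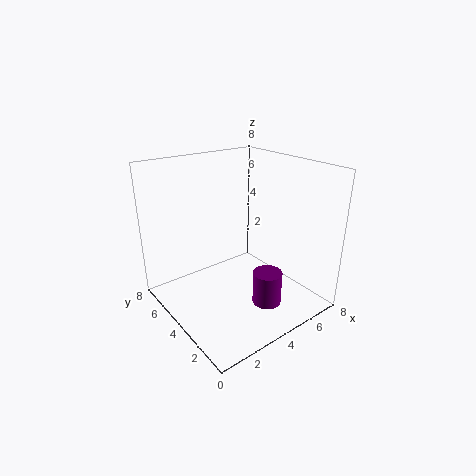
x = 4; y = 1.5; z = 1.25; h = 1.75; c = 'purple'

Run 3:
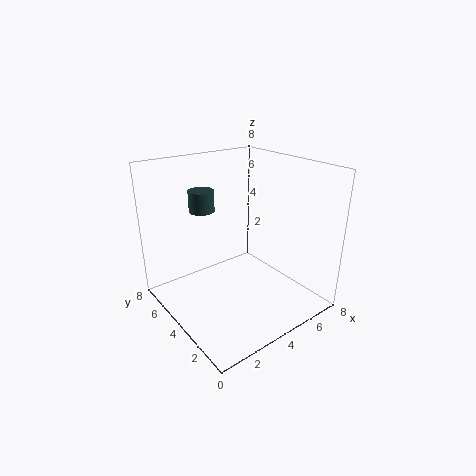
x = 3.25; y = 6.5; z = 5; h = 1.25; c = 'darkslategray'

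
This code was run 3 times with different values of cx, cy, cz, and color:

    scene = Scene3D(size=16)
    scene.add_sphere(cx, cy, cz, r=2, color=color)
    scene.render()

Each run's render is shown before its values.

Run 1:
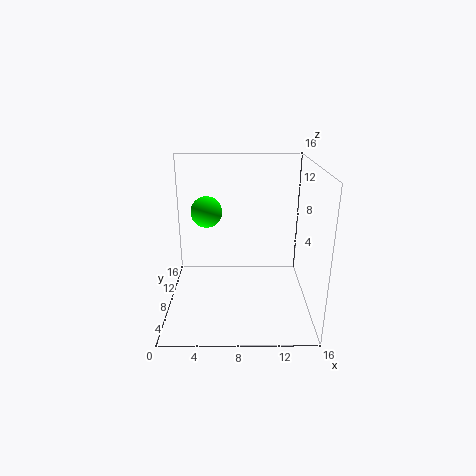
cx = 4, cy = 14, cz = 9, color = 'lime'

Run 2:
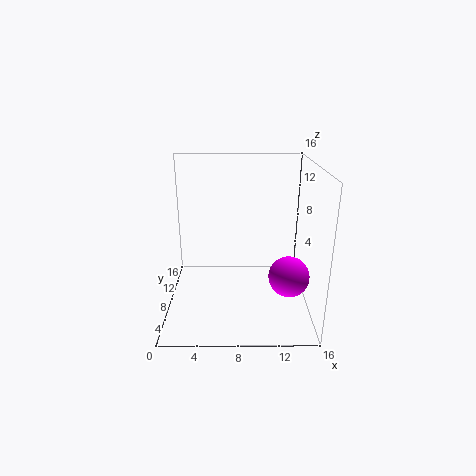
cx = 13, cy = 3, cz = 6, color = 'magenta'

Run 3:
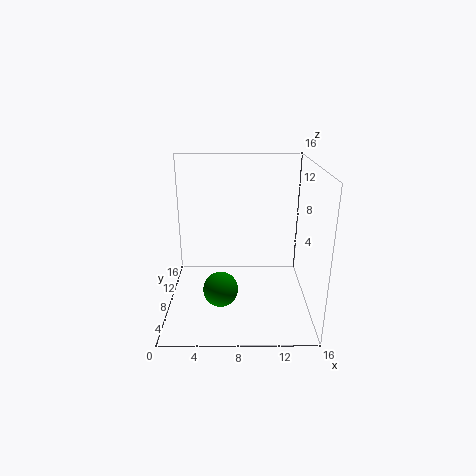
cx = 6, cy = 7, cz = 2, color = 'green'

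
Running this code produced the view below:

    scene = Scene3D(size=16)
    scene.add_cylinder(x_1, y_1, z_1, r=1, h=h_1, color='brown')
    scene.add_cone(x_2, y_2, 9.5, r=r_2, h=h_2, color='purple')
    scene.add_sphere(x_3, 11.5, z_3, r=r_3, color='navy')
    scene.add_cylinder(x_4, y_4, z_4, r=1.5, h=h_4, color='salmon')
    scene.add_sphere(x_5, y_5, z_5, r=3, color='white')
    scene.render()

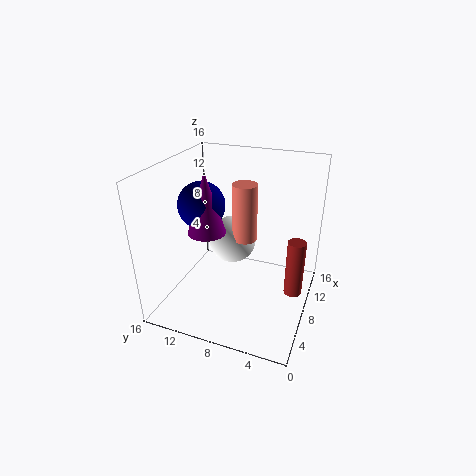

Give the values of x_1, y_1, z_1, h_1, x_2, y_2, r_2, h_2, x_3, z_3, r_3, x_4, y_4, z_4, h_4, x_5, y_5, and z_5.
x_1 = 8.5, y_1 = 1.5, z_1 = 2, h_1 = 6.5, x_2 = 5.5, y_2 = 10.5, r_2 = 2, h_2 = 6.5, x_3 = 6.5, z_3 = 12, r_3 = 2.5, x_4 = 11.5, y_4 = 8.5, z_4 = 6, h_4 = 7, x_5 = 12.5, y_5 = 10.5, z_5 = 5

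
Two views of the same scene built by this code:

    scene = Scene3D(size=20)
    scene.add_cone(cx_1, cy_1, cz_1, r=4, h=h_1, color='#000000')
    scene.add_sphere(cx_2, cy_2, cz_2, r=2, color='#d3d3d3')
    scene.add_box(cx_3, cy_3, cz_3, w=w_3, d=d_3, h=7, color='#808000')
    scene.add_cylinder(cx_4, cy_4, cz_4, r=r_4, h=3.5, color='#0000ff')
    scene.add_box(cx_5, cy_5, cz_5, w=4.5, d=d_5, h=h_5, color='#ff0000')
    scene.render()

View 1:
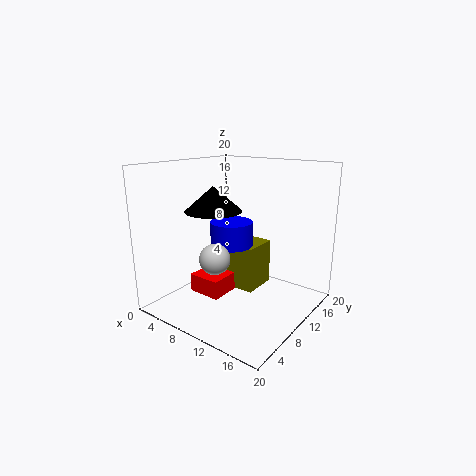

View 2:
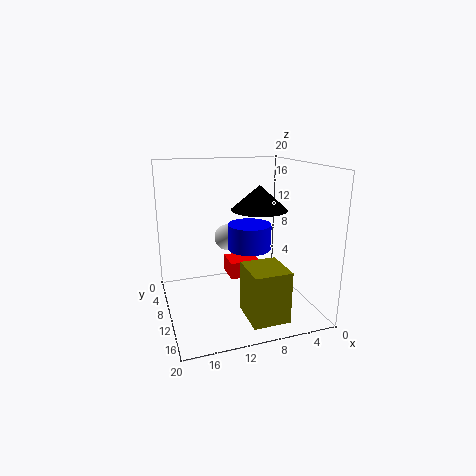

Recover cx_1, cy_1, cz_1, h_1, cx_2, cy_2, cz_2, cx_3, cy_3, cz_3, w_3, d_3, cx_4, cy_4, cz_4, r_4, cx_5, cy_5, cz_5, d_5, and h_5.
cx_1 = 6.5; cy_1 = 9; cz_1 = 13.5; h_1 = 3.5; cx_2 = 10; cy_2 = 5; cz_2 = 8.5; cx_3 = 5.5; cy_3 = 12.5; cz_3 = 0.5; w_3 = 5; d_3 = 5.5; cx_4 = 8.5; cy_4 = 10.5; cz_4 = 8.5; r_4 = 3; cx_5 = 6; cy_5 = 4.5; cz_5 = 3; d_5 = 4; h_5 = 2.5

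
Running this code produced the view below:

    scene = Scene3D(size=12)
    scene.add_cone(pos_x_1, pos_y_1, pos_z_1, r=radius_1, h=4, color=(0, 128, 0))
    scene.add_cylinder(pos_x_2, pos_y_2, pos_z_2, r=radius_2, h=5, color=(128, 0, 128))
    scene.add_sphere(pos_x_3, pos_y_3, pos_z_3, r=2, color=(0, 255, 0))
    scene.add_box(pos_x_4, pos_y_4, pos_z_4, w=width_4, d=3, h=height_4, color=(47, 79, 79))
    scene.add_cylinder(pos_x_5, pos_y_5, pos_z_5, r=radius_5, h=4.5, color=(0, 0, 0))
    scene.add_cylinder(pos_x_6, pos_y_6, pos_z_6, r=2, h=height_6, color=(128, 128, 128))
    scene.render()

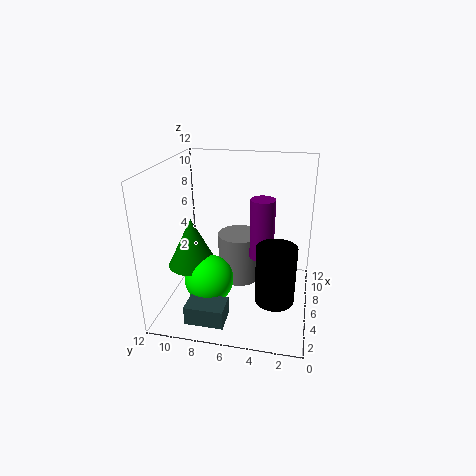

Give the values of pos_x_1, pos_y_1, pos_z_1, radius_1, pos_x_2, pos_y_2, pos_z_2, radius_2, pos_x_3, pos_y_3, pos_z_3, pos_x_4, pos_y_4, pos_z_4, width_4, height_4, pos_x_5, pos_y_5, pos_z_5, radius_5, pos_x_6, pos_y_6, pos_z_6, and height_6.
pos_x_1 = 4.5, pos_y_1 = 9.5, pos_z_1 = 4, radius_1 = 2, pos_x_2 = 6, pos_y_2 = 4, pos_z_2 = 4.5, radius_2 = 1, pos_x_3 = 4, pos_y_3 = 8, pos_z_3 = 3, pos_x_4 = 0.5, pos_y_4 = 6, pos_z_4 = 1, width_4 = 2, height_4 = 1.5, pos_x_5 = 3, pos_y_5 = 2.5, pos_z_5 = 2.5, radius_5 = 1.5, pos_x_6 = 9, pos_y_6 = 6.5, pos_z_6 = 0.5, height_6 = 4.5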